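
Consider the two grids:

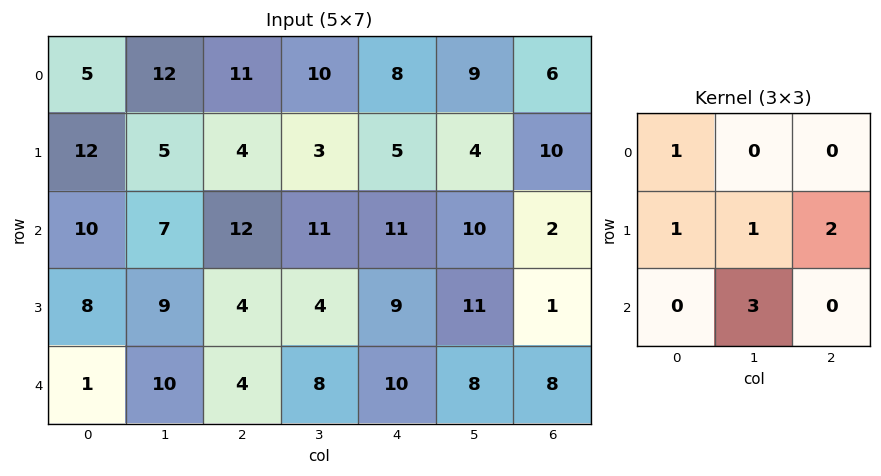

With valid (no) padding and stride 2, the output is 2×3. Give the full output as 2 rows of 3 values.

Output[0,0]: The receptive field on the input at this output position is [5 12 11 / 12 5 4 / 10 7 12]. Elementwise product with the kernel and sum: 5·1 + 12·1 + 5·1 + 4·2 + 7·3.

51 61 67
65 62 57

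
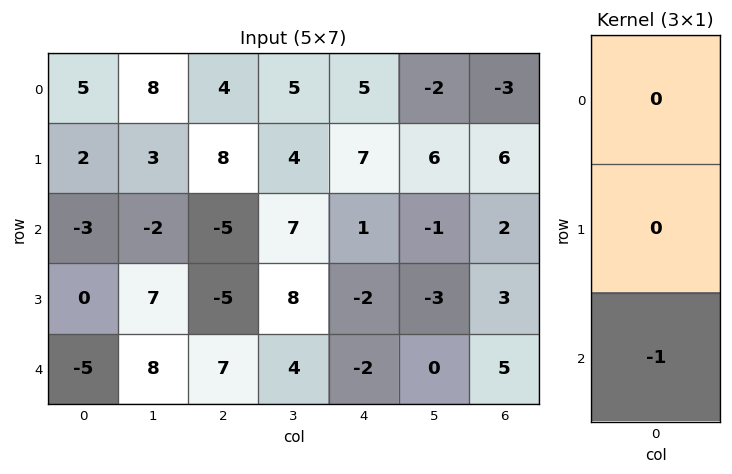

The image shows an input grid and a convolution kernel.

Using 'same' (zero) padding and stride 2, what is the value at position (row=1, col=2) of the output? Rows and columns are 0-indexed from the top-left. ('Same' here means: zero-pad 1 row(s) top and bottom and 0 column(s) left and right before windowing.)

2

The receptive field on the zero-padded input at this output position is [7 / 1 / -2]. Elementwise product with the kernel and sum: -2·-1.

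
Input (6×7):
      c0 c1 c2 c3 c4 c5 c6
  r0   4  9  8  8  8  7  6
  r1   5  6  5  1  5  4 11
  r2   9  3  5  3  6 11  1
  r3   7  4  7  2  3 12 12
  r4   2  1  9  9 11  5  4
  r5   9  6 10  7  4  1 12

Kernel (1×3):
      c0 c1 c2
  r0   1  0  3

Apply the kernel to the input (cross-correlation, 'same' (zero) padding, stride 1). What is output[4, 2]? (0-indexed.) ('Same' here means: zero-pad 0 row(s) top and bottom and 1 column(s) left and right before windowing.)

28

The receptive field on the zero-padded input at this output position is [1 9 9]. Elementwise product with the kernel and sum: 1·1 + 9·3.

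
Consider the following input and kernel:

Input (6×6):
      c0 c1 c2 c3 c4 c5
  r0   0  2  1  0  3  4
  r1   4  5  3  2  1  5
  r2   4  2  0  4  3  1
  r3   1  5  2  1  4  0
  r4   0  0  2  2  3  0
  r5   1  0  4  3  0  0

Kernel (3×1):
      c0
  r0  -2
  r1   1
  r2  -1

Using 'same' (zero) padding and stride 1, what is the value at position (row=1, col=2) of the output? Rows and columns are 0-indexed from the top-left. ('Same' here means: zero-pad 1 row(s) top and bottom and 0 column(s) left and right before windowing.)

1

The receptive field on the zero-padded input at this output position is [1 / 3 / 0]. Elementwise product with the kernel and sum: 1·-2 + 3·1 + 0·-1.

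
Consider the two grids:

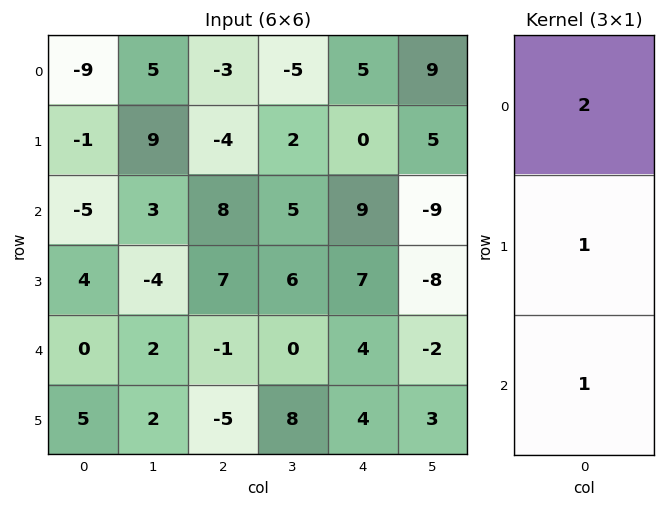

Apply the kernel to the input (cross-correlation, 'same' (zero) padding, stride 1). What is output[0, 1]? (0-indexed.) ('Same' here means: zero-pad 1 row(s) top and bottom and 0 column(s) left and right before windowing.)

The receptive field on the zero-padded input at this output position is [0 / 5 / 9]. Elementwise product with the kernel and sum: 0·2 + 5·1 + 9·1.

14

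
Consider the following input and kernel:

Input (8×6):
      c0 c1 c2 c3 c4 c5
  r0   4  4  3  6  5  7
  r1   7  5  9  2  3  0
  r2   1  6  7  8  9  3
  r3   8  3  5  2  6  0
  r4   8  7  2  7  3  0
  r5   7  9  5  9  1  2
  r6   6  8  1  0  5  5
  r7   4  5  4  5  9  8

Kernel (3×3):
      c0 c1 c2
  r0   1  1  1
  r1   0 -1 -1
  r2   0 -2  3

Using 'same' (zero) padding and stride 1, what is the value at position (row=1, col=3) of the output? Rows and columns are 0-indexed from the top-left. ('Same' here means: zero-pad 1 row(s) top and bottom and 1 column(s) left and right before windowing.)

The receptive field on the zero-padded input at this output position is [3 6 5 / 9 2 3 / 7 8 9]. Elementwise product with the kernel and sum: 3·1 + 6·1 + 5·1 + 2·-1 + 3·-1 + 8·-2 + 9·3.

20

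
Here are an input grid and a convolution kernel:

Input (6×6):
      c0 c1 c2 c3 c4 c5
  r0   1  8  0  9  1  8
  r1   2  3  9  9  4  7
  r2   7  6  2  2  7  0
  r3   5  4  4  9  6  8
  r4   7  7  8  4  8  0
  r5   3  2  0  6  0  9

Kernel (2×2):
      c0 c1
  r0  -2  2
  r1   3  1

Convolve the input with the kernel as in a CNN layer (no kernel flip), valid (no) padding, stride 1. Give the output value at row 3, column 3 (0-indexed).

14

The receptive field on the input at this output position is [9 6 / 4 8]. Elementwise product with the kernel and sum: 9·-2 + 6·2 + 4·3 + 8·1.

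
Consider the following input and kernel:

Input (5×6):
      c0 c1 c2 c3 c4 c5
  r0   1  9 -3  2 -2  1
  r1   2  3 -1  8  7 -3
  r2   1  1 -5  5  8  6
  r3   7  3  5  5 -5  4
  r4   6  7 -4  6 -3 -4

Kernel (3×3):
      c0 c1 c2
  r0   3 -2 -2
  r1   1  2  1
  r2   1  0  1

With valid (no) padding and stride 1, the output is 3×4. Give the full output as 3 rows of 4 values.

-6 44 16 38
12 -1 -20 52
31 34 -38 -12

Output[0,0]: The receptive field on the input at this output position is [1 9 -3 / 2 3 -1 / 1 1 -5]. Elementwise product with the kernel and sum: 1·3 + 9·-2 + -3·-2 + 2·1 + 3·2 + -1·1 + 1·1 + -5·1.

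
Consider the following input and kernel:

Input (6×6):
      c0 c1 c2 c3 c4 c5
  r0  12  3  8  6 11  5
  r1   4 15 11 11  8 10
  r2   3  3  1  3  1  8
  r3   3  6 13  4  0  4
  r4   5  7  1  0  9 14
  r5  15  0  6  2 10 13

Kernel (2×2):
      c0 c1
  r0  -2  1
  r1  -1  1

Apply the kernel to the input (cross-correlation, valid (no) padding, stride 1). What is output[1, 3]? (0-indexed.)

-16

The receptive field on the input at this output position is [11 8 / 3 1]. Elementwise product with the kernel and sum: 11·-2 + 8·1 + 3·-1 + 1·1.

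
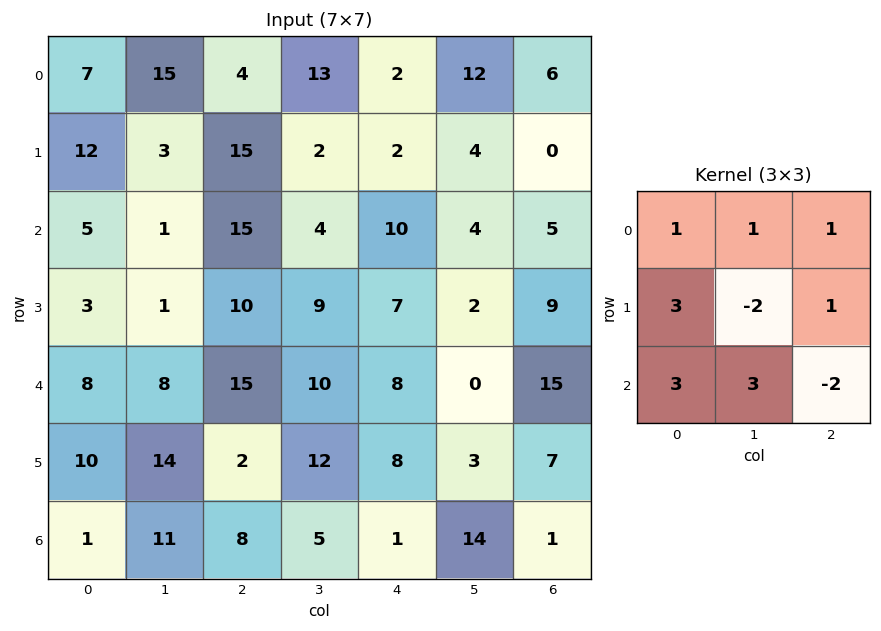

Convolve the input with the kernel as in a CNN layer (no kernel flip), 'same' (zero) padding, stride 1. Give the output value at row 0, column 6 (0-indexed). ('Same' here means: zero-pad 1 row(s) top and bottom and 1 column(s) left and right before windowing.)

36

The receptive field on the zero-padded input at this output position is [0 0 0 / 12 6 0 / 4 0 0]. Elementwise product with the kernel and sum: 0·1 + 0·1 + 0·1 + 12·3 + 6·-2 + 0·1 + 4·3 + 0·3 + 0·-2.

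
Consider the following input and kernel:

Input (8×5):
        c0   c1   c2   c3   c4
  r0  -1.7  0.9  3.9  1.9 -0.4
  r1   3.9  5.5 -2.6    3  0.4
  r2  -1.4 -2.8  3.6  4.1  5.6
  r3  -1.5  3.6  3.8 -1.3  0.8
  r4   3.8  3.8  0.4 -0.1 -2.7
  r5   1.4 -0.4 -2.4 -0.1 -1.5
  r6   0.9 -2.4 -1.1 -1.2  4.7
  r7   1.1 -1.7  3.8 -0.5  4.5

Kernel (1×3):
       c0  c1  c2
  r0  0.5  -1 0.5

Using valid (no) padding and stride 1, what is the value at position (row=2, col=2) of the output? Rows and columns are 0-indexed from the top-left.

0.5

The receptive field on the input at this output position is [3.6 4.1 5.6]. Elementwise product with the kernel and sum: 3.6·0.5 + 4.1·-1 + 5.6·0.5.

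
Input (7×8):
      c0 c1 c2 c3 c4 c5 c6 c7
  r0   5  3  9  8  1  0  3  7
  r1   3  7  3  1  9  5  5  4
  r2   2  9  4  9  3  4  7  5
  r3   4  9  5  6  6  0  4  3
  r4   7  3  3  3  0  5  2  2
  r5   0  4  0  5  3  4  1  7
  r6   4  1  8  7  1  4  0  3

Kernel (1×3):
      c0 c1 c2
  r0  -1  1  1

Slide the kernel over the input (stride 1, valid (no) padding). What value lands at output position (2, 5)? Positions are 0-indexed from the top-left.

The receptive field on the input at this output position is [4 7 5]. Elementwise product with the kernel and sum: 4·-1 + 7·1 + 5·1.

8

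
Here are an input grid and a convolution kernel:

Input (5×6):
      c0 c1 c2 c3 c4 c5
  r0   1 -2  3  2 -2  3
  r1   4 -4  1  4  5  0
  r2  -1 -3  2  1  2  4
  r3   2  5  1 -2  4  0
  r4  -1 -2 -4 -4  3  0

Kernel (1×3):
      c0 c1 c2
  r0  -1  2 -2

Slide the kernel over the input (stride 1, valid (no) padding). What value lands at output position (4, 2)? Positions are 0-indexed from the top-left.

The receptive field on the input at this output position is [-4 -4 3]. Elementwise product with the kernel and sum: -4·-1 + -4·2 + 3·-2.

-10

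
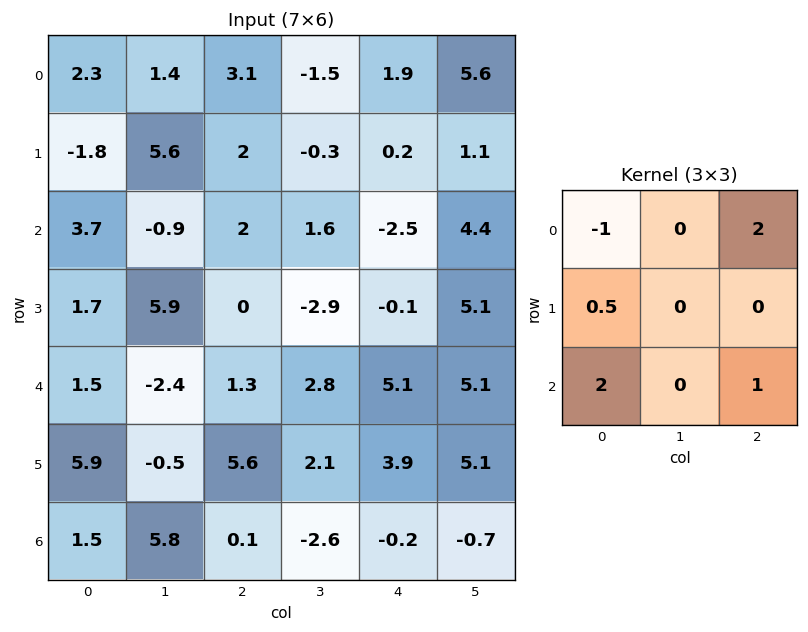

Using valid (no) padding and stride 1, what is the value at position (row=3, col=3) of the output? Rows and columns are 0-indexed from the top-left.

23.8

The receptive field on the input at this output position is [-2.9 -0.1 5.1 / 2.8 5.1 5.1 / 2.1 3.9 5.1]. Elementwise product with the kernel and sum: -2.9·-1 + 5.1·2 + 2.8·0.5 + 2.1·2 + 5.1·1.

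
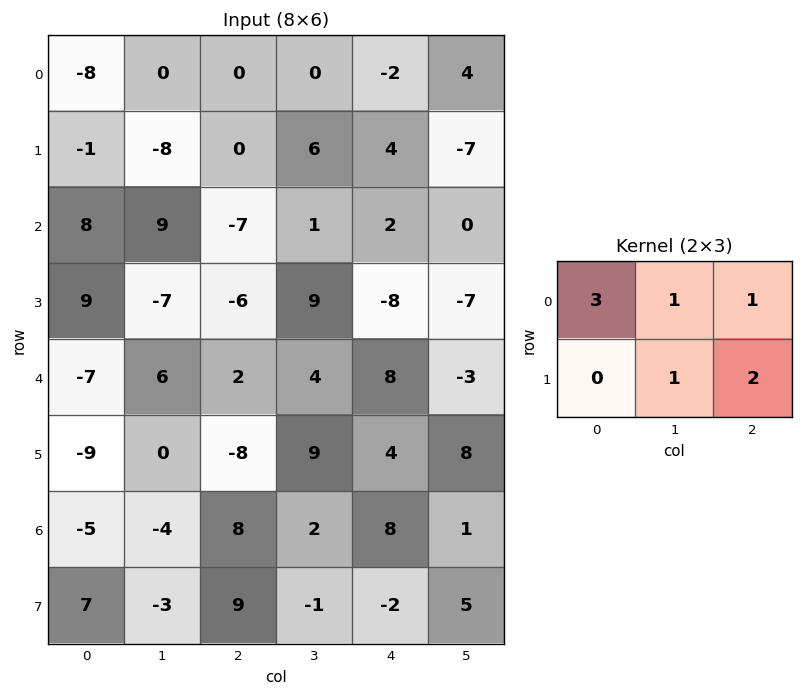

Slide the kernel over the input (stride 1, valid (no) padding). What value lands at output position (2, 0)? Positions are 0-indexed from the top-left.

The receptive field on the input at this output position is [8 9 -7 / 9 -7 -6]. Elementwise product with the kernel and sum: 8·3 + 9·1 + -7·1 + -7·1 + -6·2.

7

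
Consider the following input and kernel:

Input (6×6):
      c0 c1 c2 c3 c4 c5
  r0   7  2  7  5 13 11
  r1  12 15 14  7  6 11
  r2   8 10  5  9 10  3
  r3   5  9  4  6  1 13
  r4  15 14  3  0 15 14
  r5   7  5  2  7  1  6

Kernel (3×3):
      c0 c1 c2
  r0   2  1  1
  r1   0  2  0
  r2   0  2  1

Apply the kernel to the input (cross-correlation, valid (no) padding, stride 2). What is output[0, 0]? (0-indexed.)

78

The receptive field on the input at this output position is [7 2 7 / 12 15 14 / 8 10 5]. Elementwise product with the kernel and sum: 7·2 + 2·1 + 7·1 + 15·2 + 10·2 + 5·1.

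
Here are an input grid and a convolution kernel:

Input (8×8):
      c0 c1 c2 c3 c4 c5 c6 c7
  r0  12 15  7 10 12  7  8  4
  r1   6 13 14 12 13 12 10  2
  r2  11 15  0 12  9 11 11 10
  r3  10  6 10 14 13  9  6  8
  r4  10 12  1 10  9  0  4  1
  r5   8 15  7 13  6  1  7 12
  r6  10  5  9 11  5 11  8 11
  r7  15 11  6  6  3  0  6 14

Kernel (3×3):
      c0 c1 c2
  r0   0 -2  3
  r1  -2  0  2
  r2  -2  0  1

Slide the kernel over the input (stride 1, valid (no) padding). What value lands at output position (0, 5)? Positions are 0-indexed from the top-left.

-36

The receptive field on the input at this output position is [7 8 4 / 12 10 2 / 11 11 10]. Elementwise product with the kernel and sum: 8·-2 + 4·3 + 12·-2 + 2·2 + 11·-2 + 10·1.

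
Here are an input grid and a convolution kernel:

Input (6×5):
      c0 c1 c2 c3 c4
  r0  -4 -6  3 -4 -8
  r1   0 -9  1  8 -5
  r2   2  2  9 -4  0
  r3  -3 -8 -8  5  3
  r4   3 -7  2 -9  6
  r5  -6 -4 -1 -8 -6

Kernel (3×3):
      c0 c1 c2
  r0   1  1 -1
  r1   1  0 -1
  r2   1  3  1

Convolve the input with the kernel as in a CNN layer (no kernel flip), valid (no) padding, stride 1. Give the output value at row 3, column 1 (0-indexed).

The receptive field on the input at this output position is [-8 -8 5 / -7 2 -9 / -4 -1 -8]. Elementwise product with the kernel and sum: -8·1 + -8·1 + 5·-1 + -7·1 + -9·-1 + -4·1 + -1·3 + -8·1.

-34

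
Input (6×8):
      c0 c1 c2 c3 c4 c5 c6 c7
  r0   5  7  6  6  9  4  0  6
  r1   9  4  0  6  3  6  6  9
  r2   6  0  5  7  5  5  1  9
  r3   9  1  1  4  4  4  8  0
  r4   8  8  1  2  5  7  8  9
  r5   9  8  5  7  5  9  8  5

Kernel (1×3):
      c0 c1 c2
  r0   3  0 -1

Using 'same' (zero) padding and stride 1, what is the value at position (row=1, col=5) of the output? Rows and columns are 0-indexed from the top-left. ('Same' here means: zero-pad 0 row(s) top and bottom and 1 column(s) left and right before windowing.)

The receptive field on the zero-padded input at this output position is [3 6 6]. Elementwise product with the kernel and sum: 3·3 + 6·-1.

3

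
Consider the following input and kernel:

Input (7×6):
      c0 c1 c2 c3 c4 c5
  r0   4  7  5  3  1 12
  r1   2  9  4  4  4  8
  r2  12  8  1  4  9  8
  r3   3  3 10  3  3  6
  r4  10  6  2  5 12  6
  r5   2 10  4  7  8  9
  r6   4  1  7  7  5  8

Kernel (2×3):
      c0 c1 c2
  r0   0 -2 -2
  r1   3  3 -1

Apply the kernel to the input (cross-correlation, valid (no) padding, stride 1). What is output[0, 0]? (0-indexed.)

The receptive field on the input at this output position is [4 7 5 / 2 9 4]. Elementwise product with the kernel and sum: 7·-2 + 5·-2 + 2·3 + 9·3 + 4·-1.

5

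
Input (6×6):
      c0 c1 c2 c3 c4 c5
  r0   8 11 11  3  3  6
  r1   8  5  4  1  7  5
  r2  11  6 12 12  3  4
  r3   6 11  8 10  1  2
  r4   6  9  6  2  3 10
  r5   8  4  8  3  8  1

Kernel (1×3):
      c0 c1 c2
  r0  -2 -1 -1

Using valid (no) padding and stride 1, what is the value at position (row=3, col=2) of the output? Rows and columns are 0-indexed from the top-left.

The receptive field on the input at this output position is [8 10 1]. Elementwise product with the kernel and sum: 8·-2 + 10·-1 + 1·-1.

-27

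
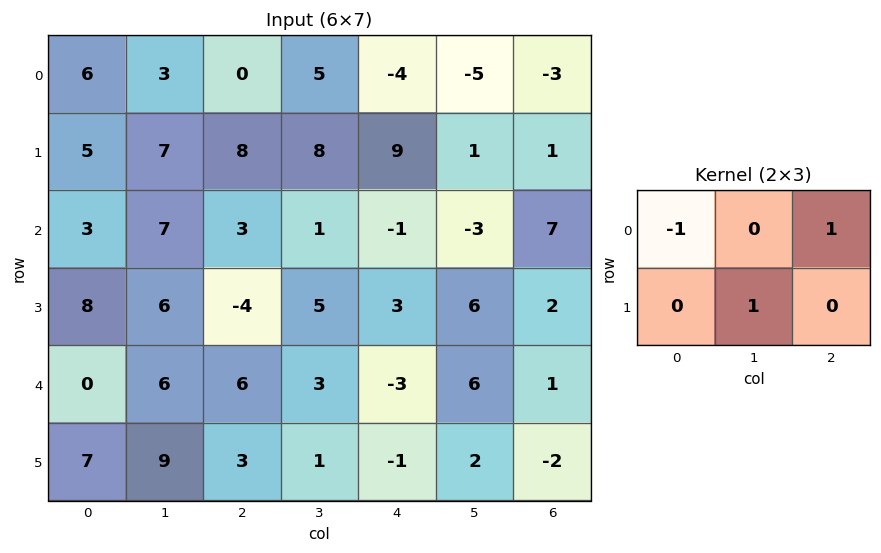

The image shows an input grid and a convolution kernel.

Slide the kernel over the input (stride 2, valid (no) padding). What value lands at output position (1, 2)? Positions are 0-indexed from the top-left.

14

The receptive field on the input at this output position is [-1 -3 7 / 3 6 2]. Elementwise product with the kernel and sum: -1·-1 + 7·1 + 6·1.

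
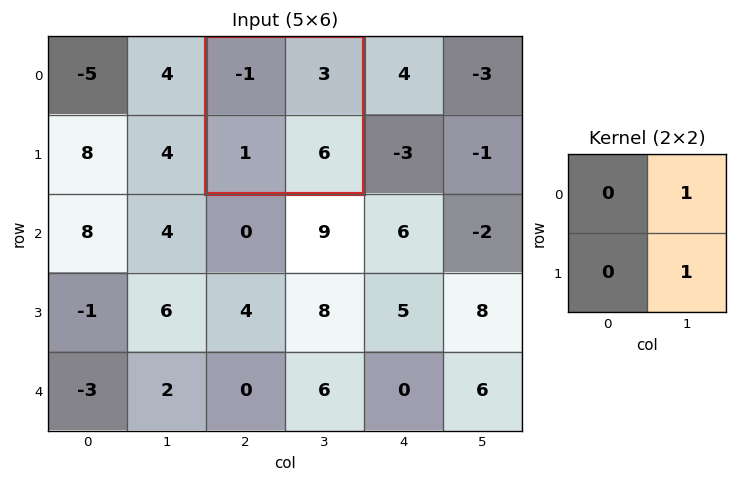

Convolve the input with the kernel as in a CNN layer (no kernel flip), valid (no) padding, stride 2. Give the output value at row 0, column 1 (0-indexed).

The receptive field on the input at this output position is [-1 3 / 1 6]. Elementwise product with the kernel and sum: 3·1 + 6·1.

9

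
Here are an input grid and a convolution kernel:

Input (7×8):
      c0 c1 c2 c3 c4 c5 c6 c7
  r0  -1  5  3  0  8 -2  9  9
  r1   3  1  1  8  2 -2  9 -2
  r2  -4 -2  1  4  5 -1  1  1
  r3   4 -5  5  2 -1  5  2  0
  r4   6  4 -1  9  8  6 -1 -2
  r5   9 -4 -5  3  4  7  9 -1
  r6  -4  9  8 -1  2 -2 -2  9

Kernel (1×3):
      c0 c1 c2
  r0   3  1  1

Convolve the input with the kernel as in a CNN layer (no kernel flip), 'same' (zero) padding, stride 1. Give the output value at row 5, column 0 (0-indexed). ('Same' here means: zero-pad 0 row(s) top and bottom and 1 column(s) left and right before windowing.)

The receptive field on the zero-padded input at this output position is [0 9 -4]. Elementwise product with the kernel and sum: 0·3 + 9·1 + -4·1.

5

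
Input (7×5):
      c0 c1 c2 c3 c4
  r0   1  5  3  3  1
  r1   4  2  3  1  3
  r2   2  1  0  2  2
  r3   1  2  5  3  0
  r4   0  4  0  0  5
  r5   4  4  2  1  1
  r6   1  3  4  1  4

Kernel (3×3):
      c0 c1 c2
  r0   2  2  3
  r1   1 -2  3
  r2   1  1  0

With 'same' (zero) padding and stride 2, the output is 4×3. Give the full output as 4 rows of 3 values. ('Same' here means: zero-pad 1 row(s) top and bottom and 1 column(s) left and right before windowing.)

17 13 5
14 27 9
24 33 -2
27 13 -3

Output[0,0]: The receptive field on the zero-padded input at this output position is [0 0 0 / 0 1 5 / 0 4 2]. Elementwise product with the kernel and sum: 0·2 + 0·2 + 0·3 + 0·1 + 1·-2 + 5·3 + 0·1 + 4·1.
Output[0,1]: The receptive field on the zero-padded input at this output position is [0 0 0 / 5 3 3 / 2 3 1]. Elementwise product with the kernel and sum: 0·2 + 0·2 + 0·3 + 5·1 + 3·-2 + 3·3 + 2·1 + 3·1.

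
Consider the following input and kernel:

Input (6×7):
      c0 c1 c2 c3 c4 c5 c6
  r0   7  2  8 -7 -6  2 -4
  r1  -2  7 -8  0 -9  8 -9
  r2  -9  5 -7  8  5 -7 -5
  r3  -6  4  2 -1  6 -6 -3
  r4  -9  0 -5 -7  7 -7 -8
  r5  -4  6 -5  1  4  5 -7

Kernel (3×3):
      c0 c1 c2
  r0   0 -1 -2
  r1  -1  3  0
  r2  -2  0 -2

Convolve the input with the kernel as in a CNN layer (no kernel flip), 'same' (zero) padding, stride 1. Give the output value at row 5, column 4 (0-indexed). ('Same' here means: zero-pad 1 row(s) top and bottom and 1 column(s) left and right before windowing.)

18

The receptive field on the zero-padded input at this output position is [-7 7 -7 / 1 4 5 / 0 0 0]. Elementwise product with the kernel and sum: 7·-1 + -7·-2 + 1·-1 + 4·3 + 0·-2 + 0·-2.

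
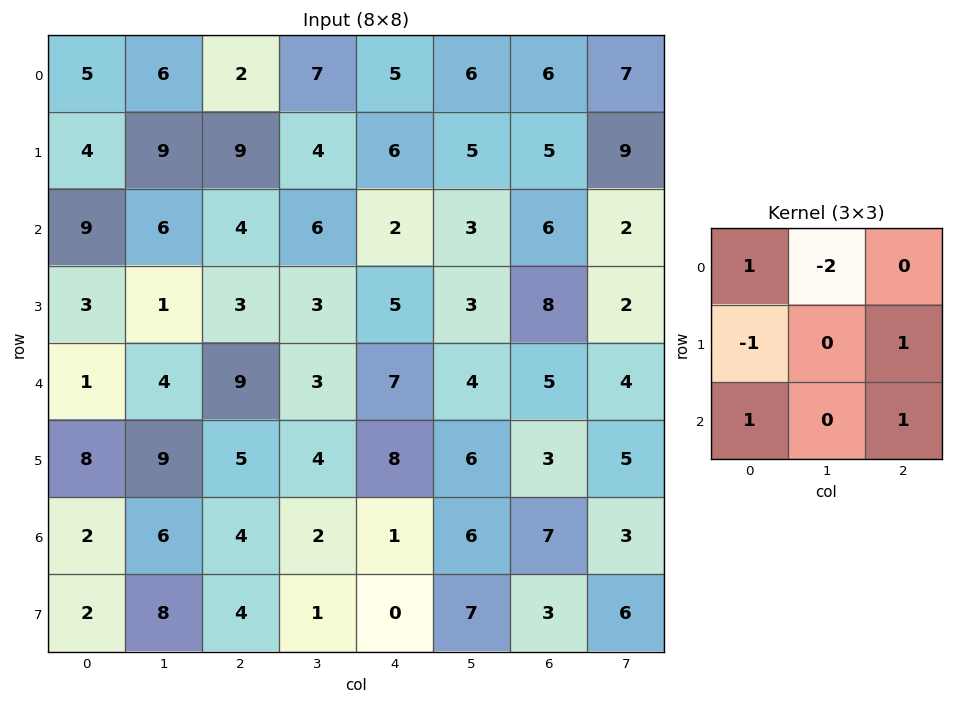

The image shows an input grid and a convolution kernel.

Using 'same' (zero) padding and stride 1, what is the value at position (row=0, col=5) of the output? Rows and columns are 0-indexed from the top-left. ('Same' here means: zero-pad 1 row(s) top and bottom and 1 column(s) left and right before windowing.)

12

The receptive field on the zero-padded input at this output position is [0 0 0 / 5 6 6 / 6 5 5]. Elementwise product with the kernel and sum: 0·1 + 0·-2 + 5·-1 + 6·1 + 6·1 + 5·1.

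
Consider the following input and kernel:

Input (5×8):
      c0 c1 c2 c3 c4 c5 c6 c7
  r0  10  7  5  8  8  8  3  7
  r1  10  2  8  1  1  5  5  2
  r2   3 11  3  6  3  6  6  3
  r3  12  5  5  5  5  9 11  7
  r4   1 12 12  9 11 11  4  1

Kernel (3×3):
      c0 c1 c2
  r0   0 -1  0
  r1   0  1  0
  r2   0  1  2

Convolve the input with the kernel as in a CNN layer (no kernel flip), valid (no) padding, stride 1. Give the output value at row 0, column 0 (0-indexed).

The receptive field on the input at this output position is [10 7 5 / 10 2 8 / 3 11 3]. Elementwise product with the kernel and sum: 7·-1 + 2·1 + 11·1 + 3·2.

12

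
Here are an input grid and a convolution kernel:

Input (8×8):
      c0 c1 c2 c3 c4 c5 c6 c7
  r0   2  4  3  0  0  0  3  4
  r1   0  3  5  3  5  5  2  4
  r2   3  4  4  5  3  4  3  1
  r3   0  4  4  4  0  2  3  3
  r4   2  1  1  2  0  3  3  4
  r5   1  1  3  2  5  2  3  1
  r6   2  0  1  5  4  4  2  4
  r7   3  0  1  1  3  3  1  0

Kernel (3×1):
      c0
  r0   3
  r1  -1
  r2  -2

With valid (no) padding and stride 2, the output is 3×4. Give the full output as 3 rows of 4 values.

0 -4 -11 1
5 6 9 0
1 -2 -13 2

Output[0,0]: The receptive field on the input at this output position is [2 / 0 / 3]. Elementwise product with the kernel and sum: 2·3 + 0·-1 + 3·-2.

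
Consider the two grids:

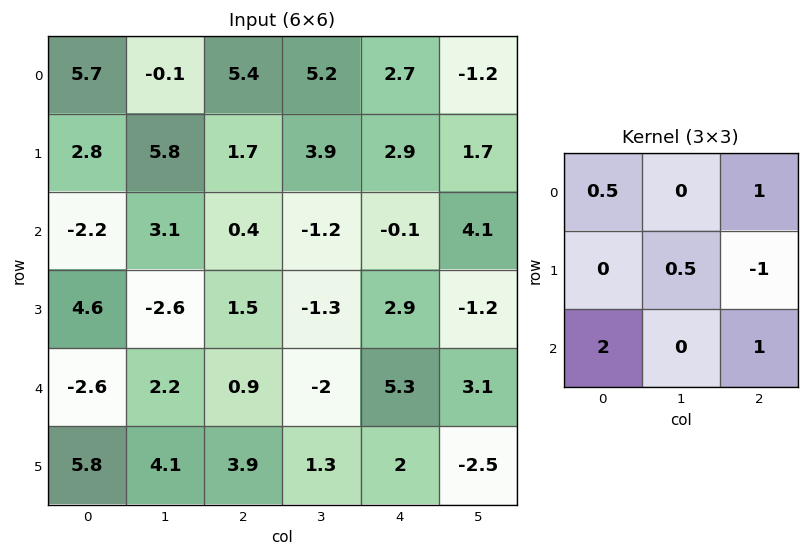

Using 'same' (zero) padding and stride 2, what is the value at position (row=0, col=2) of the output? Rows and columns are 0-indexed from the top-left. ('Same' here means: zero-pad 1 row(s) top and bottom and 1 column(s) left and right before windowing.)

The receptive field on the zero-padded input at this output position is [0 0 0 / 5.2 2.7 -1.2 / 3.9 2.9 1.7]. Elementwise product with the kernel and sum: 0·0.5 + 0·1 + 2.7·0.5 + -1.2·-1 + 3.9·2 + 1.7·1.

12.05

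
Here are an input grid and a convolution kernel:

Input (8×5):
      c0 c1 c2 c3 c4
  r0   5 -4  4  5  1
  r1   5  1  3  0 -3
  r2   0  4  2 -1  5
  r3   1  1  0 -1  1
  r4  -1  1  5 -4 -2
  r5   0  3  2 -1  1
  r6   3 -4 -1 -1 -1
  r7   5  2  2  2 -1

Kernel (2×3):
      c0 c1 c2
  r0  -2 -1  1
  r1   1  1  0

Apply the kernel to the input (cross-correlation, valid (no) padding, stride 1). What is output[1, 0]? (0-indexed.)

-4

The receptive field on the input at this output position is [5 1 3 / 0 4 2]. Elementwise product with the kernel and sum: 5·-2 + 1·-1 + 3·1 + 0·1 + 4·1.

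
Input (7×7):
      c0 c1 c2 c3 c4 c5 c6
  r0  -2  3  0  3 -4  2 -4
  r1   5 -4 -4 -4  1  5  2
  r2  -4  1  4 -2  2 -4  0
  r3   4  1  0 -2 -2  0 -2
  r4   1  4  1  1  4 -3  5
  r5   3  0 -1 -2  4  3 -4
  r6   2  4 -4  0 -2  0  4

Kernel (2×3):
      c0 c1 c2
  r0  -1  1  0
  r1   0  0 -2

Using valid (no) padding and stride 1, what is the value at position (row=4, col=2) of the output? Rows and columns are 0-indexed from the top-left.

The receptive field on the input at this output position is [1 1 4 / -1 -2 4]. Elementwise product with the kernel and sum: 1·-1 + 1·1 + 4·-2.

-8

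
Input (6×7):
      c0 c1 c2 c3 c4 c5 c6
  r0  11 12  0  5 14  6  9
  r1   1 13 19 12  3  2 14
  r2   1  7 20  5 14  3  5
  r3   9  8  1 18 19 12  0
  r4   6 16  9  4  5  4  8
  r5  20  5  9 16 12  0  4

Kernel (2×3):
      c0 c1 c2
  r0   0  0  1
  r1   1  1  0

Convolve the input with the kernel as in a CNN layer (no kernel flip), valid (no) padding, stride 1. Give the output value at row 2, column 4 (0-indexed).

The receptive field on the input at this output position is [14 3 5 / 19 12 0]. Elementwise product with the kernel and sum: 5·1 + 19·1 + 12·1.

36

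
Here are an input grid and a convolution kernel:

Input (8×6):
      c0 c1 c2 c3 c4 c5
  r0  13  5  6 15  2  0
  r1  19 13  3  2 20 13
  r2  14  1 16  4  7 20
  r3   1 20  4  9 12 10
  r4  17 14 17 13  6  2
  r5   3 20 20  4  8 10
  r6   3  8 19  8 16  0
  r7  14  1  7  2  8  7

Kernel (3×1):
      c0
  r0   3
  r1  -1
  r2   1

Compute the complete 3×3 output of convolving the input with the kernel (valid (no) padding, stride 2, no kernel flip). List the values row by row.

34 31 -7
58 61 15
51 50 26

Output[0,0]: The receptive field on the input at this output position is [13 / 19 / 14]. Elementwise product with the kernel and sum: 13·3 + 19·-1 + 14·1.
Output[0,1]: The receptive field on the input at this output position is [6 / 3 / 16]. Elementwise product with the kernel and sum: 6·3 + 3·-1 + 16·1.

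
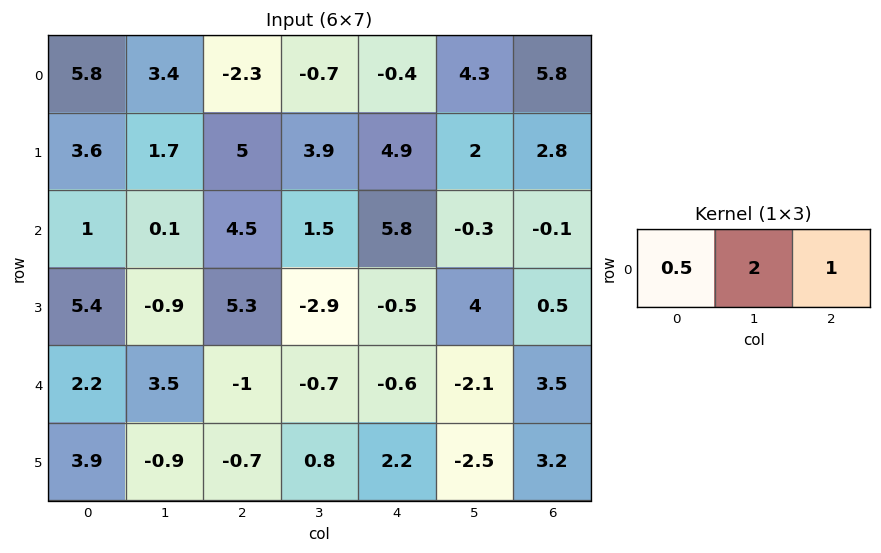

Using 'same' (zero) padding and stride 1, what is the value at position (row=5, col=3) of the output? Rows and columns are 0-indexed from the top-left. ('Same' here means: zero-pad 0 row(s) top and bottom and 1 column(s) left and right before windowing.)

The receptive field on the zero-padded input at this output position is [-0.7 0.8 2.2]. Elementwise product with the kernel and sum: -0.7·0.5 + 0.8·2 + 2.2·1.

3.45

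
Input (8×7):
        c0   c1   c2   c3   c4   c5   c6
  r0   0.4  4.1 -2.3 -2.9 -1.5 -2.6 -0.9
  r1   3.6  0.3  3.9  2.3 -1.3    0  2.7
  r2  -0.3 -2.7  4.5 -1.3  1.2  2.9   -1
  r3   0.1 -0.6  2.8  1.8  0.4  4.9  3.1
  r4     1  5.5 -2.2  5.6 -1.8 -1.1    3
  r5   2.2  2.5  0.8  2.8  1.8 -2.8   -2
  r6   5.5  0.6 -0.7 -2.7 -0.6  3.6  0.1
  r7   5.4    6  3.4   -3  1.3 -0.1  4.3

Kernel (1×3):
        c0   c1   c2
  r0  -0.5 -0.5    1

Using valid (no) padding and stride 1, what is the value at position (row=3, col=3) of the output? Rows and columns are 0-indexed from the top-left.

3.8

The receptive field on the input at this output position is [1.8 0.4 4.9]. Elementwise product with the kernel and sum: 1.8·-0.5 + 0.4·-0.5 + 4.9·1.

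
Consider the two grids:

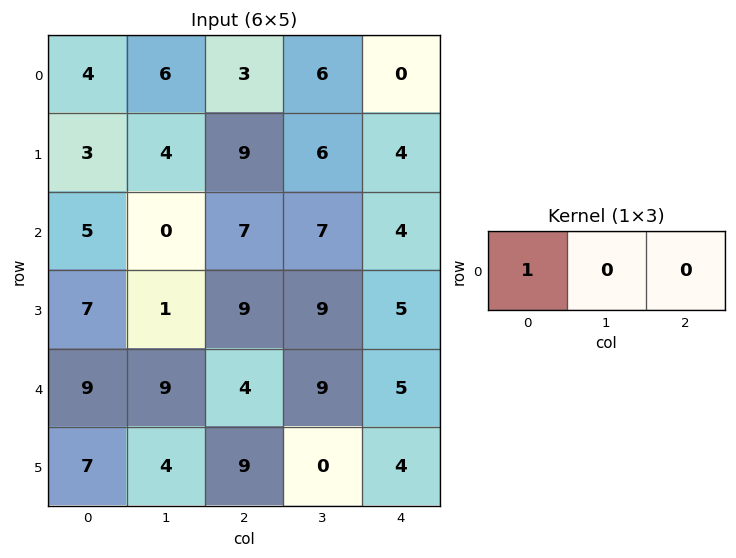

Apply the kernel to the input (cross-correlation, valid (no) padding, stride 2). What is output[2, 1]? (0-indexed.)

The receptive field on the input at this output position is [4 9 5]. Elementwise product with the kernel and sum: 4·1.

4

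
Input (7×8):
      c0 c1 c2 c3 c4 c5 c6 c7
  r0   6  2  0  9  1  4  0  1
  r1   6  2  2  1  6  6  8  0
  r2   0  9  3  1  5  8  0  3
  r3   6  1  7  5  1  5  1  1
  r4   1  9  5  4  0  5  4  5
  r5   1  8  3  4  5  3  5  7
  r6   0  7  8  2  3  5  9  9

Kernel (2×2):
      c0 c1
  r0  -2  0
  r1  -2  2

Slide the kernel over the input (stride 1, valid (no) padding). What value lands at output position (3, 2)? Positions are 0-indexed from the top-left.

-16

The receptive field on the input at this output position is [7 5 / 5 4]. Elementwise product with the kernel and sum: 7·-2 + 5·-2 + 4·2.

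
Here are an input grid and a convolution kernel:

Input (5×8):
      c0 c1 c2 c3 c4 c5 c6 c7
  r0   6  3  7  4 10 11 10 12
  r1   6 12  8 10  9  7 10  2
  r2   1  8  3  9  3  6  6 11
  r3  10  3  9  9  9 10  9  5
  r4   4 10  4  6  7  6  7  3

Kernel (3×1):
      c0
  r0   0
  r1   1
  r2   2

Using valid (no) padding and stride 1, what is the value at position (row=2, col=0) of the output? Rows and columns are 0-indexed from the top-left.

The receptive field on the input at this output position is [1 / 10 / 4]. Elementwise product with the kernel and sum: 10·1 + 4·2.

18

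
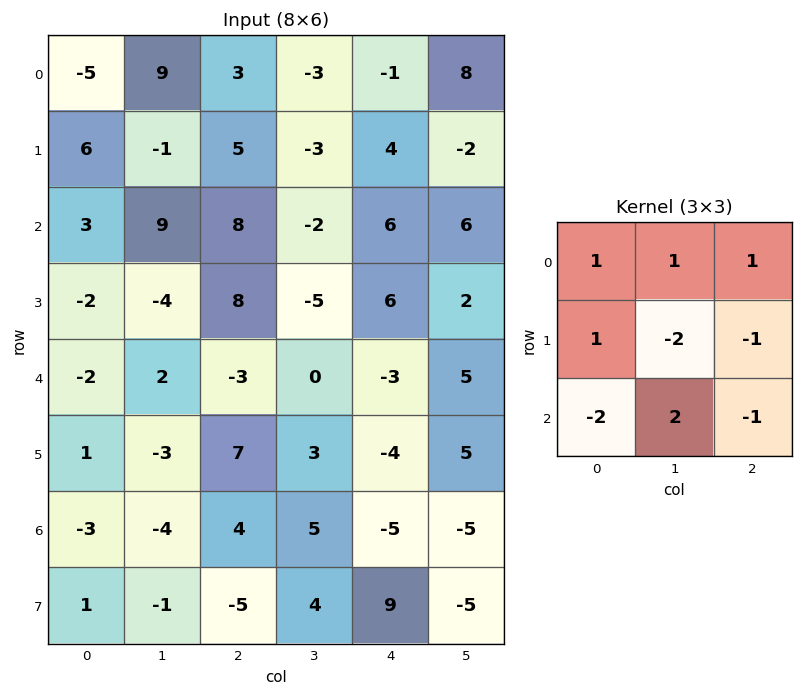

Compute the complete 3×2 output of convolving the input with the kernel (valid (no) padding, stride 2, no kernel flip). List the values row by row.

14 -20
29 33
-9 6

Output[0,0]: The receptive field on the input at this output position is [-5 9 3 / 6 -1 5 / 3 9 8]. Elementwise product with the kernel and sum: -5·1 + 9·1 + 3·1 + 6·1 + -1·-2 + 5·-1 + 3·-2 + 9·2 + 8·-1.
Output[0,1]: The receptive field on the input at this output position is [3 -3 -1 / 5 -3 4 / 8 -2 6]. Elementwise product with the kernel and sum: 3·1 + -3·1 + -1·1 + 5·1 + -3·-2 + 4·-1 + 8·-2 + -2·2 + 6·-1.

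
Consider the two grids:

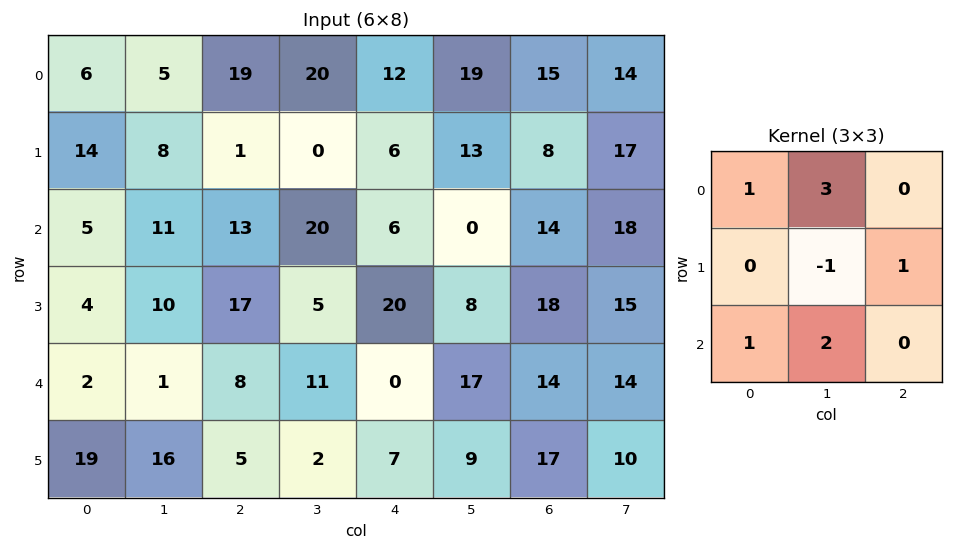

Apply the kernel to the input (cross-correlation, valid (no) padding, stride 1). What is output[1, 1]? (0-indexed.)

62

The receptive field on the input at this output position is [8 1 0 / 11 13 20 / 10 17 5]. Elementwise product with the kernel and sum: 8·1 + 1·3 + 13·-1 + 20·1 + 10·1 + 17·2.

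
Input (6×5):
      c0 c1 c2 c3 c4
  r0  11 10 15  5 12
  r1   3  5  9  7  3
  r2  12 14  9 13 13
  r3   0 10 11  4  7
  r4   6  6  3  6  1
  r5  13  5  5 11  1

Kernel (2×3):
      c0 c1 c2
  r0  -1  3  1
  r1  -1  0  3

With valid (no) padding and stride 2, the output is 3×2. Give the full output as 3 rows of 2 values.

58 12
72 53
17 14

Output[0,0]: The receptive field on the input at this output position is [11 10 15 / 3 5 9]. Elementwise product with the kernel and sum: 11·-1 + 10·3 + 15·1 + 3·-1 + 9·3.
Output[0,1]: The receptive field on the input at this output position is [15 5 12 / 9 7 3]. Elementwise product with the kernel and sum: 15·-1 + 5·3 + 12·1 + 9·-1 + 3·3.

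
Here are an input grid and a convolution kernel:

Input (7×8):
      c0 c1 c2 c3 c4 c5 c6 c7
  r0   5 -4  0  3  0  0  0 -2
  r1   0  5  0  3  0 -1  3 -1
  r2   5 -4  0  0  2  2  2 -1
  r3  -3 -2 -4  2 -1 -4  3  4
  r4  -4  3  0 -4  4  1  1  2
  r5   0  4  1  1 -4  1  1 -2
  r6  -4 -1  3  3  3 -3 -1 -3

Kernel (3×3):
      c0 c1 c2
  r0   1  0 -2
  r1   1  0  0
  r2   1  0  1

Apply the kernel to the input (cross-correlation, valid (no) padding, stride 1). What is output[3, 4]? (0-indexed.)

-6

The receptive field on the input at this output position is [-1 -4 3 / 4 1 1 / -4 1 1]. Elementwise product with the kernel and sum: -1·1 + 3·-2 + 4·1 + -4·1 + 1·1.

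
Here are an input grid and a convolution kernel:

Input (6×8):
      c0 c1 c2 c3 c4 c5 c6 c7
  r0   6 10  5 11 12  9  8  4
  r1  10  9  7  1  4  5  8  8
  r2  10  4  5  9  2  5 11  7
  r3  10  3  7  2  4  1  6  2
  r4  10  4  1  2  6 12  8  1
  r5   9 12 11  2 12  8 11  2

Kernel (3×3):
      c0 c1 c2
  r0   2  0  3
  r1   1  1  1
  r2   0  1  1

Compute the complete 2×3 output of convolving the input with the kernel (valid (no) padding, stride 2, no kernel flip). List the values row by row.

62 69 81
60 37 68

Output[0,0]: The receptive field on the input at this output position is [6 10 5 / 10 9 7 / 10 4 5]. Elementwise product with the kernel and sum: 6·2 + 5·3 + 10·1 + 9·1 + 7·1 + 4·1 + 5·1.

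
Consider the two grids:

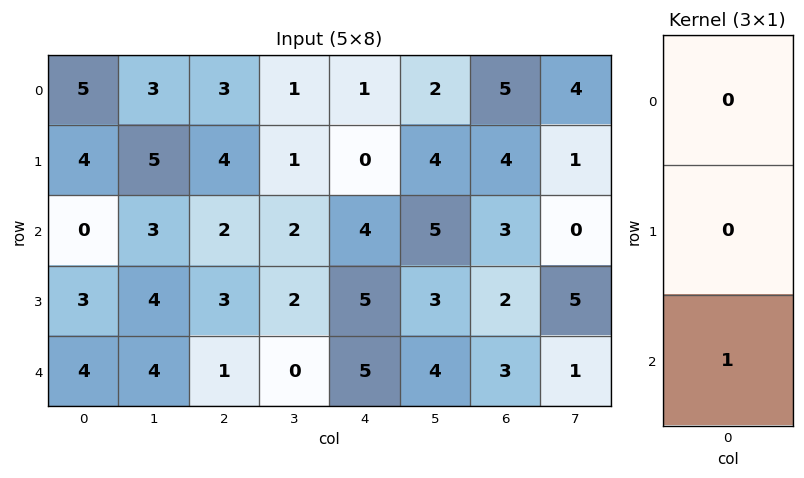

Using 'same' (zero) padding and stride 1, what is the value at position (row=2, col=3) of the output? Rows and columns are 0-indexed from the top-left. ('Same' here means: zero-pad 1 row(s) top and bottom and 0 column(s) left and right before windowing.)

2

The receptive field on the zero-padded input at this output position is [1 / 2 / 2]. Elementwise product with the kernel and sum: 2·1.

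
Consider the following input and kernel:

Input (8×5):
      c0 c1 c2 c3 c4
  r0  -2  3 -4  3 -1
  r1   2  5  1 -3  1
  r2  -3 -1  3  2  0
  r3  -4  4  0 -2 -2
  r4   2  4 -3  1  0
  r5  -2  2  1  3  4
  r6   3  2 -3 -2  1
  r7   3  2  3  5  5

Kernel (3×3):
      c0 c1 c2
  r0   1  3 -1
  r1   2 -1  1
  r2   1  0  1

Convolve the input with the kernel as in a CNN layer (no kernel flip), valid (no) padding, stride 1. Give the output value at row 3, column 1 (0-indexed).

The receptive field on the input at this output position is [4 0 -2 / 4 -3 1 / 2 1 3]. Elementwise product with the kernel and sum: 4·1 + 0·3 + -2·-1 + 4·2 + -3·-1 + 1·1 + 2·1 + 3·1.

23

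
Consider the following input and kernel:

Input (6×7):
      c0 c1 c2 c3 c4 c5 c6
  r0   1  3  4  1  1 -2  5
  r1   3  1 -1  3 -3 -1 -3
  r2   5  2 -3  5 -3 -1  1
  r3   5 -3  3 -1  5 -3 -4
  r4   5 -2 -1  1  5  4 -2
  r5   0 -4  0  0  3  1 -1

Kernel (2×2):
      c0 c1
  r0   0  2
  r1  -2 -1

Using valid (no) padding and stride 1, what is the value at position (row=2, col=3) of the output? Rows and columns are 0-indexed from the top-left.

The receptive field on the input at this output position is [5 -3 / -1 5]. Elementwise product with the kernel and sum: -3·2 + -1·-2 + 5·-1.

-9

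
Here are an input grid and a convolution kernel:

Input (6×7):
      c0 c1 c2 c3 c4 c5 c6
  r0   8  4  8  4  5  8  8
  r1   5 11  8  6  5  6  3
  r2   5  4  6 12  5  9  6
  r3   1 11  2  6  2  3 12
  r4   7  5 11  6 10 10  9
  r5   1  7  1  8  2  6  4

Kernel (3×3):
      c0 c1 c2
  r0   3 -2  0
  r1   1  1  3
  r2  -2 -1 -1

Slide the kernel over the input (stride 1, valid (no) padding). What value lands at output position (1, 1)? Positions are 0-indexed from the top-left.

The receptive field on the input at this output position is [11 8 6 / 4 6 12 / 11 2 6]. Elementwise product with the kernel and sum: 11·3 + 8·-2 + 4·1 + 6·1 + 12·3 + 11·-2 + 2·-1 + 6·-1.

33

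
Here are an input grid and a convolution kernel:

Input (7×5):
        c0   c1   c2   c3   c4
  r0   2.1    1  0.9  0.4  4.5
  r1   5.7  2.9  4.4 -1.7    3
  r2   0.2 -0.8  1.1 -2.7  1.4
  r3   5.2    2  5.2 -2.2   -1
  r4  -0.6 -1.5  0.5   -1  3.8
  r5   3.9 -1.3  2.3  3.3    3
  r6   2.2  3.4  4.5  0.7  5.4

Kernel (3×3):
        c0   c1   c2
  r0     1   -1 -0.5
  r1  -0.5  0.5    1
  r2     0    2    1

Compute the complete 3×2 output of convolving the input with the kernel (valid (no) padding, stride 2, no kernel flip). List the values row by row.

Output[0,0]: The receptive field on the input at this output position is [2.1 1 0.9 / 5.7 2.9 4.4 / 0.2 -0.8 1.1]. Elementwise product with the kernel and sum: 2.1·1 + 1·-1 + 0.9·-0.5 + 5.7·-0.5 + 2.9·0.5 + 4.4·1 + -0.8·2 + 1.1·1.
Output[0,1]: The receptive field on the input at this output position is [0.9 0.4 4.5 / 4.4 -1.7 3 / 1.1 -2.7 1.4]. Elementwise product with the kernel and sum: 0.9·1 + 0.4·-1 + 4.5·-0.5 + 4.4·-0.5 + -1.7·0.5 + 3·1 + -2.7·2 + 1.4·1.

3.15 -5.8
1.55 0.2
11.65 9.9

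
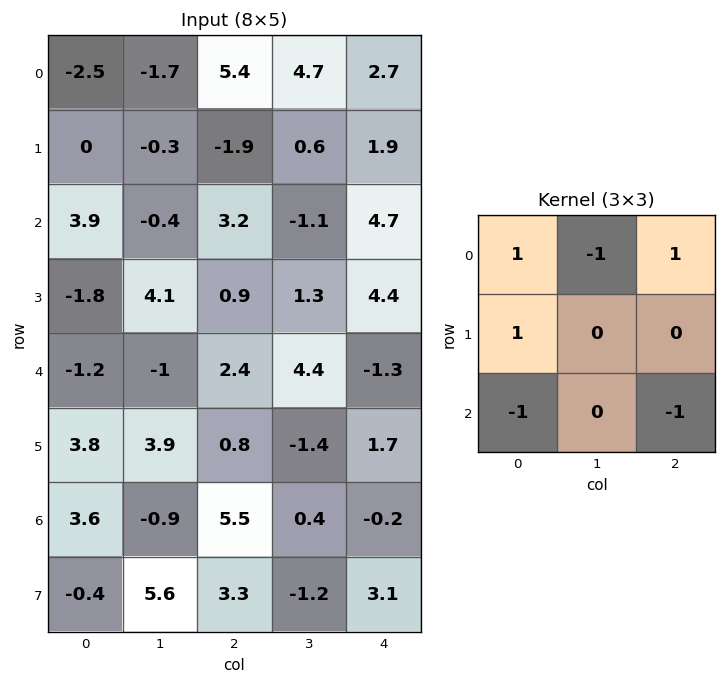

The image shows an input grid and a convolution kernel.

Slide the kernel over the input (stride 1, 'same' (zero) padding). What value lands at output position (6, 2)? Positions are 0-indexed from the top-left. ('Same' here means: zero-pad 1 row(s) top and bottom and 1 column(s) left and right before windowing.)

The receptive field on the zero-padded input at this output position is [3.9 0.8 -1.4 / -0.9 5.5 0.4 / 5.6 3.3 -1.2]. Elementwise product with the kernel and sum: 3.9·1 + 0.8·-1 + -1.4·1 + -0.9·1 + 5.6·-1 + -1.2·-1.

-3.6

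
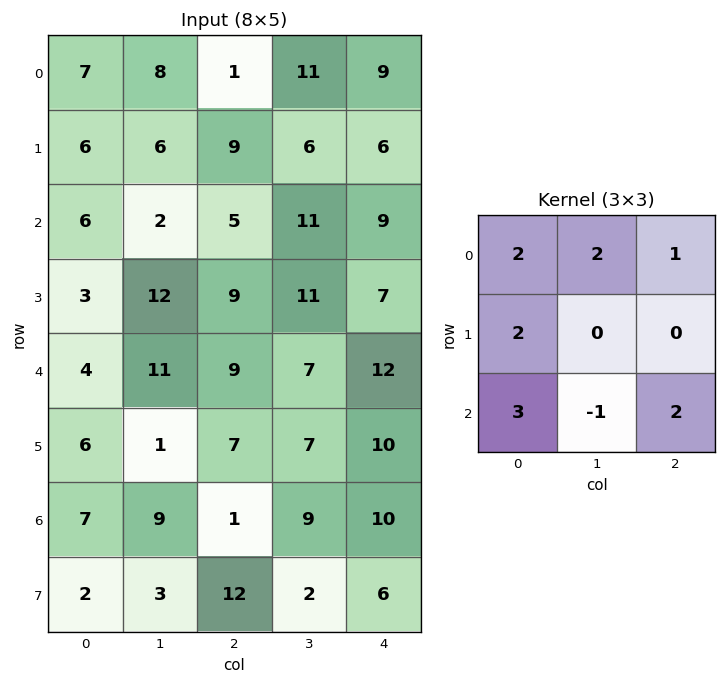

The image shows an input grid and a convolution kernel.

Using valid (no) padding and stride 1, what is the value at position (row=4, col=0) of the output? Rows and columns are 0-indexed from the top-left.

The receptive field on the input at this output position is [4 11 9 / 6 1 7 / 7 9 1]. Elementwise product with the kernel and sum: 4·2 + 11·2 + 9·1 + 6·2 + 7·3 + 9·-1 + 1·2.

65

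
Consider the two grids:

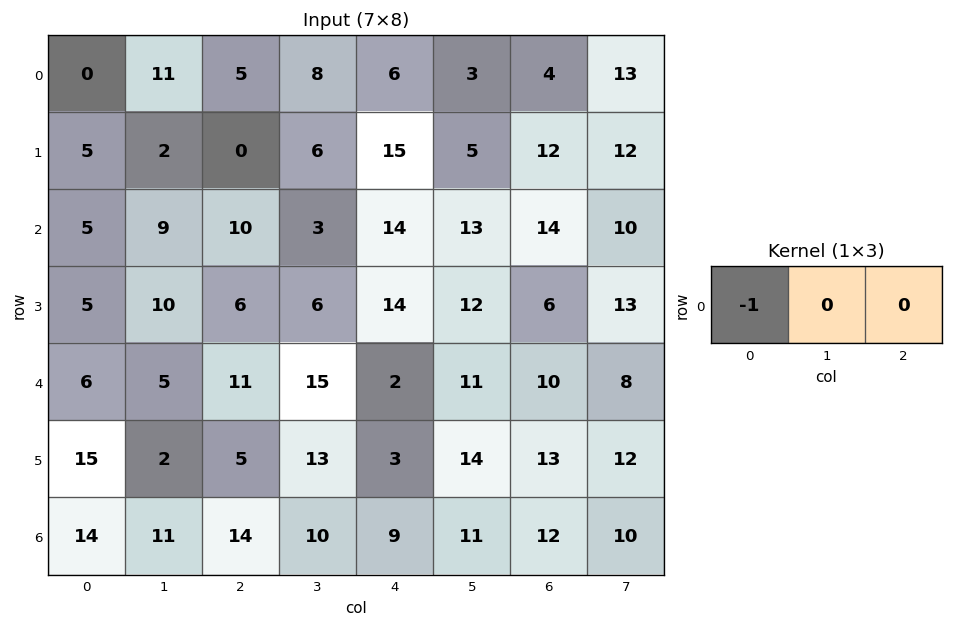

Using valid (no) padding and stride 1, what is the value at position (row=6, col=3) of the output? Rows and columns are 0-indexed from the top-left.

-10

The receptive field on the input at this output position is [10 9 11]. Elementwise product with the kernel and sum: 10·-1.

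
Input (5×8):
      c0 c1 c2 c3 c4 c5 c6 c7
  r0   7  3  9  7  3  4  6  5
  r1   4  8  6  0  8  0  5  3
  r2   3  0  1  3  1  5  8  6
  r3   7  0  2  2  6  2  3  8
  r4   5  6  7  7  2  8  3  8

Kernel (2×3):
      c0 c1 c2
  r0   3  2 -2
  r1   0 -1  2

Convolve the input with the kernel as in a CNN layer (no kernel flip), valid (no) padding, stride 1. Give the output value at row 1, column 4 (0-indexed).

The receptive field on the input at this output position is [8 0 5 / 1 5 8]. Elementwise product with the kernel and sum: 8·3 + 0·2 + 5·-2 + 5·-1 + 8·2.

25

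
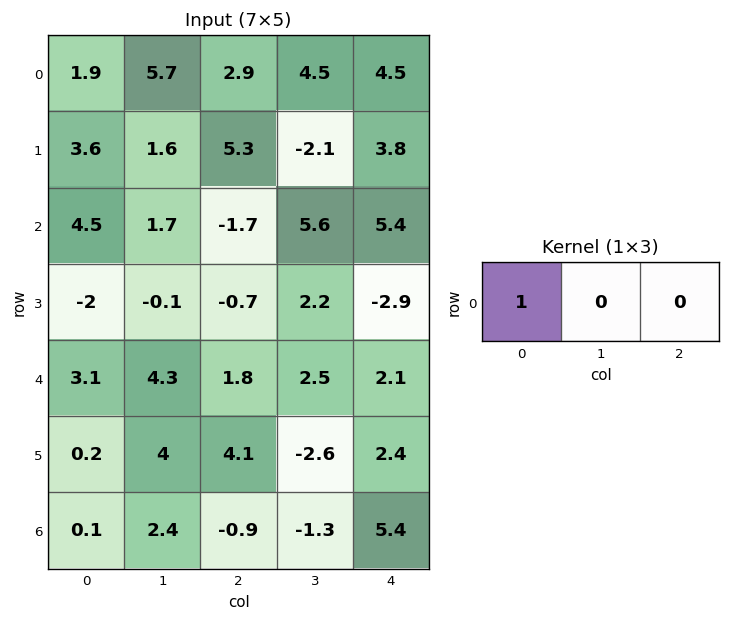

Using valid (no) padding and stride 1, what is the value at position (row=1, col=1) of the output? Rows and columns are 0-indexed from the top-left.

The receptive field on the input at this output position is [1.6 5.3 -2.1]. Elementwise product with the kernel and sum: 1.6·1.

1.6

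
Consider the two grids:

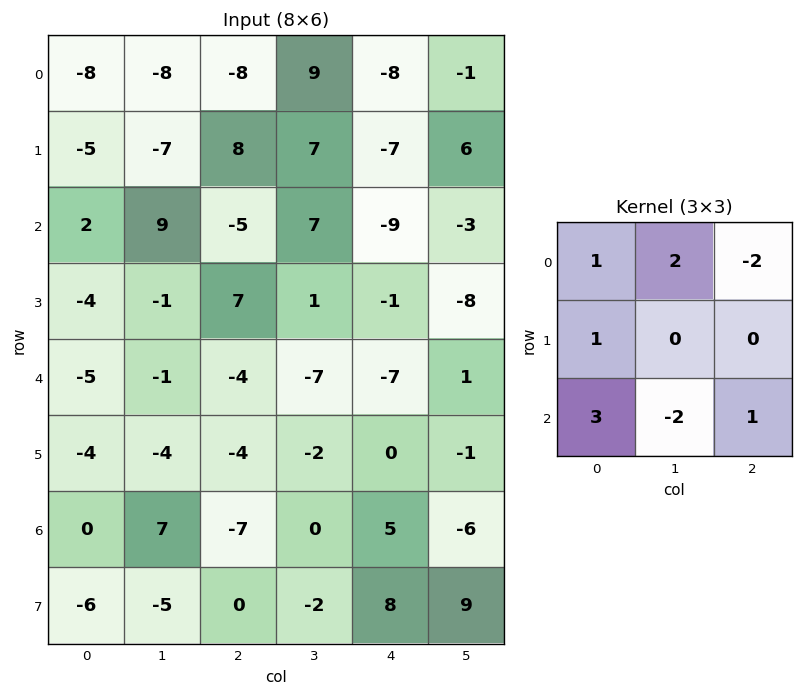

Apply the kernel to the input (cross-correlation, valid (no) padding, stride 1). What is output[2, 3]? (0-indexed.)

-10

The receptive field on the input at this output position is [7 -9 -3 / 1 -1 -8 / -7 -7 1]. Elementwise product with the kernel and sum: 7·1 + -9·2 + -3·-2 + 1·1 + -7·3 + -7·-2 + 1·1.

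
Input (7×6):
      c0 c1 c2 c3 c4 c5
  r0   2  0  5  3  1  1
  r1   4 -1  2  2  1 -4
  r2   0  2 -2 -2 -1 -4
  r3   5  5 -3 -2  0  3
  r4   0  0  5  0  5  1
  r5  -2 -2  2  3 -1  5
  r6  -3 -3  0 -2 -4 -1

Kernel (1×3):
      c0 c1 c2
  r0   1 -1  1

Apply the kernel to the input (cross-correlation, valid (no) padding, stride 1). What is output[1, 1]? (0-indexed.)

The receptive field on the input at this output position is [-1 2 2]. Elementwise product with the kernel and sum: -1·1 + 2·-1 + 2·1.

-1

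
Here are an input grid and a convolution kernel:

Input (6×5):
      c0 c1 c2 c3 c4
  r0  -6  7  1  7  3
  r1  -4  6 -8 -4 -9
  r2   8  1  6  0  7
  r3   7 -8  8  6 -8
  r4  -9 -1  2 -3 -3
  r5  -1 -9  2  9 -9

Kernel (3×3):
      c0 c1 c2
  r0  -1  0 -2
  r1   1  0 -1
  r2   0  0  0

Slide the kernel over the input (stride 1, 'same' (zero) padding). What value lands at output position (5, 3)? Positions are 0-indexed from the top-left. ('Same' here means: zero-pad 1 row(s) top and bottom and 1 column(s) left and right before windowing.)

15

The receptive field on the zero-padded input at this output position is [2 -3 -3 / 2 9 -9 / 0 0 0]. Elementwise product with the kernel and sum: 2·-1 + -3·-2 + 2·1 + -9·-1.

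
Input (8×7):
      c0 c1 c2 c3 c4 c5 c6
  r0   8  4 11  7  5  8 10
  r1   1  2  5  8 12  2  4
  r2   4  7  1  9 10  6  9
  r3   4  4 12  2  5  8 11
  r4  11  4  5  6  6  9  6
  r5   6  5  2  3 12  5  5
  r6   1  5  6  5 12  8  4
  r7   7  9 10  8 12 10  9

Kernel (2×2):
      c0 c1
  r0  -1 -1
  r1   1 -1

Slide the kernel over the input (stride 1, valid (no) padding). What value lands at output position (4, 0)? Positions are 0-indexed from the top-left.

-14

The receptive field on the input at this output position is [11 4 / 6 5]. Elementwise product with the kernel and sum: 11·-1 + 4·-1 + 6·1 + 5·-1.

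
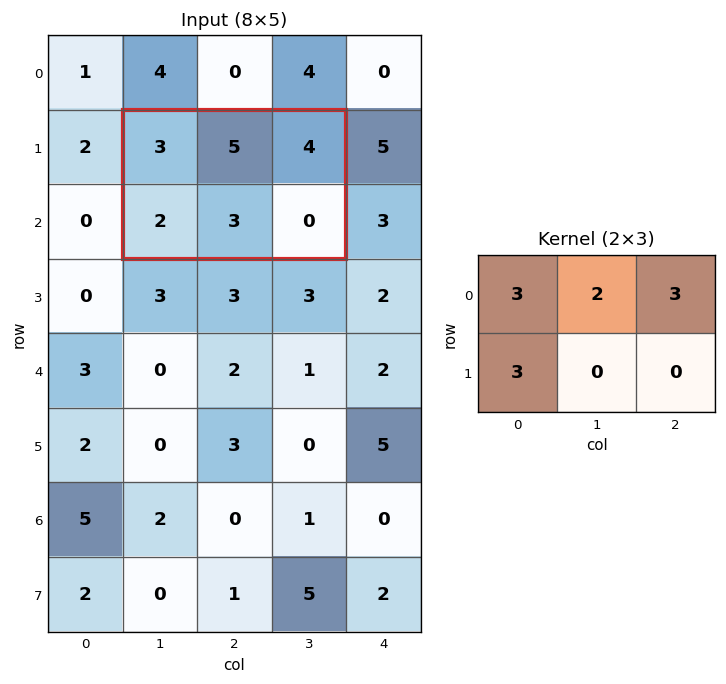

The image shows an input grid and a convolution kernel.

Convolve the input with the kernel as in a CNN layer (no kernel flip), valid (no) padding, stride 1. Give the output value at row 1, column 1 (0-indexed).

37

The receptive field on the input at this output position is [3 5 4 / 2 3 0]. Elementwise product with the kernel and sum: 3·3 + 5·2 + 4·3 + 2·3.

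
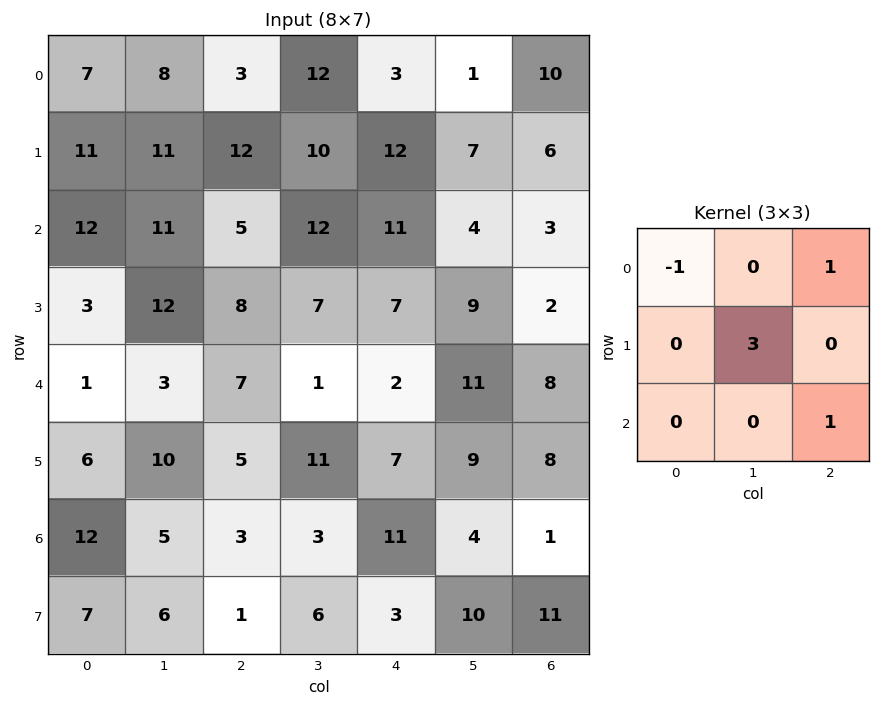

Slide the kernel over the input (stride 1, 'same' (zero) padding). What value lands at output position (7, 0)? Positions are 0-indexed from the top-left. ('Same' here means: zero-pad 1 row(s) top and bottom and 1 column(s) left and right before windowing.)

The receptive field on the zero-padded input at this output position is [0 12 5 / 0 7 6 / 0 0 0]. Elementwise product with the kernel and sum: 0·-1 + 5·1 + 7·3 + 0·1.

26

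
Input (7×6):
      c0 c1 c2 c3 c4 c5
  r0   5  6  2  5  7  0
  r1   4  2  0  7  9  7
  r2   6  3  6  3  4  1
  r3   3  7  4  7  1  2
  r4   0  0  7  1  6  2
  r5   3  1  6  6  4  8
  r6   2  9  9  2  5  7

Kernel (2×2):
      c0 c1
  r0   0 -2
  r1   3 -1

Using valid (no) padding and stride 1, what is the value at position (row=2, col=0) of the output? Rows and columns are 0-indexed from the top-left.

-4

The receptive field on the input at this output position is [6 3 / 3 7]. Elementwise product with the kernel and sum: 3·-2 + 3·3 + 7·-1.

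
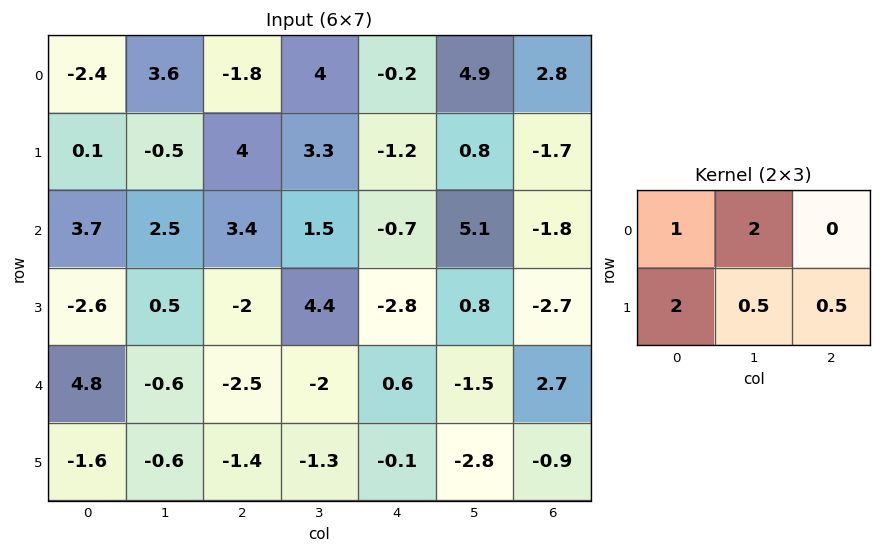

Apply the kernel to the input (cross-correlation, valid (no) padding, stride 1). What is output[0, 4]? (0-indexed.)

6.75

The receptive field on the input at this output position is [-0.2 4.9 2.8 / -1.2 0.8 -1.7]. Elementwise product with the kernel and sum: -0.2·1 + 4.9·2 + -1.2·2 + 0.8·0.5 + -1.7·0.5.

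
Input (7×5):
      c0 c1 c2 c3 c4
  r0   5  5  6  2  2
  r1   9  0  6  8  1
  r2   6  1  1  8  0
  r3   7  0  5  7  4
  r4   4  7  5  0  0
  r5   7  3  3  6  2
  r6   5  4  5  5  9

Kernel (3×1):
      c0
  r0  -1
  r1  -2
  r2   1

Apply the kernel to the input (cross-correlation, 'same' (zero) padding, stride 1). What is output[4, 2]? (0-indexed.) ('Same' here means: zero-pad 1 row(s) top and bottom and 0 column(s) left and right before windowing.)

The receptive field on the zero-padded input at this output position is [5 / 5 / 3]. Elementwise product with the kernel and sum: 5·-1 + 5·-2 + 3·1.

-12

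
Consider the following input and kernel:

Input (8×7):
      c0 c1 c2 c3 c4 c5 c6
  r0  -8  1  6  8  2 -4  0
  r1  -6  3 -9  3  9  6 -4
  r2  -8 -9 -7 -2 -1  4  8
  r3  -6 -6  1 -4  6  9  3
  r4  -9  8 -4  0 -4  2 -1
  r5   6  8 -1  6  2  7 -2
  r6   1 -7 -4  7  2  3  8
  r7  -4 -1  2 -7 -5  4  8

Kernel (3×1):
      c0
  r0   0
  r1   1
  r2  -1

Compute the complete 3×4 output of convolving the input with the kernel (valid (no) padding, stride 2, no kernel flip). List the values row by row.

Output[0,0]: The receptive field on the input at this output position is [-8 / -6 / -8]. Elementwise product with the kernel and sum: -6·1 + -8·-1.
Output[0,1]: The receptive field on the input at this output position is [6 / -9 / -7]. Elementwise product with the kernel and sum: -9·1 + -7·-1.

2 -2 10 -12
3 5 10 4
5 3 0 -10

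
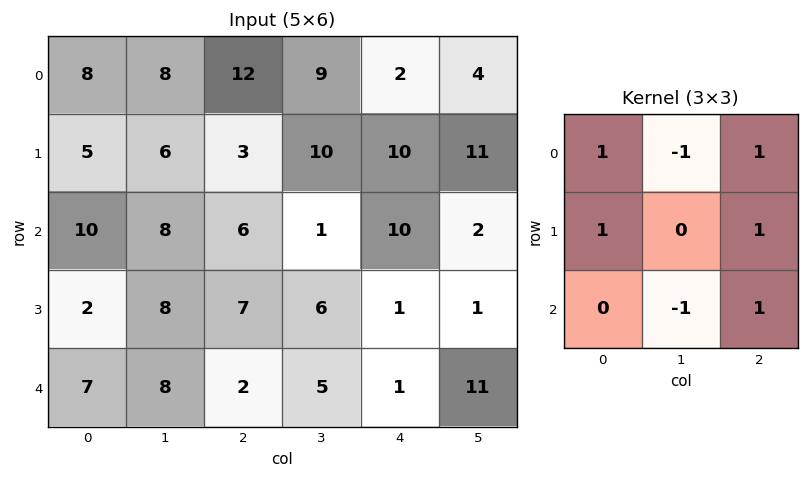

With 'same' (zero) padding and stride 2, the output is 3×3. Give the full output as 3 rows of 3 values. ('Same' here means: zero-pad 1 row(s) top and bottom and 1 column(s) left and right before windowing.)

Output[0,0]: The receptive field on the zero-padded input at this output position is [0 0 0 / 0 8 8 / 0 5 6]. Elementwise product with the kernel and sum: 0·1 + 0·-1 + 0·1 + 0·1 + 8·1 + 5·-1 + 6·1.
Output[0,1]: The receptive field on the zero-padded input at this output position is [0 0 0 / 8 12 9 / 6 3 10]. Elementwise product with the kernel and sum: 0·1 + 0·-1 + 0·1 + 8·1 + 9·1 + 3·-1 + 10·1.

9 24 14
15 21 14
14 20 22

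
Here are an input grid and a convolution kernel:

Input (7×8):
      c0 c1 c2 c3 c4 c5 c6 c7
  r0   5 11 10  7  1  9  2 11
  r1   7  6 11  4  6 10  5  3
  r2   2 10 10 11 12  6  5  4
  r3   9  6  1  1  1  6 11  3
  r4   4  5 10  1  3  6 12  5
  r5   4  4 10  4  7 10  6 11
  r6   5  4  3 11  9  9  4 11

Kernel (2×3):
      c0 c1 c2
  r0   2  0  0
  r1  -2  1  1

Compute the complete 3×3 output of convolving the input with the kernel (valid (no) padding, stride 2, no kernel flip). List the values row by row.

Output[0,0]: The receptive field on the input at this output position is [5 11 10 / 7 6 11]. Elementwise product with the kernel and sum: 5·2 + 7·-2 + 6·1 + 11·1.

13 8 5
-7 20 39
14 11 8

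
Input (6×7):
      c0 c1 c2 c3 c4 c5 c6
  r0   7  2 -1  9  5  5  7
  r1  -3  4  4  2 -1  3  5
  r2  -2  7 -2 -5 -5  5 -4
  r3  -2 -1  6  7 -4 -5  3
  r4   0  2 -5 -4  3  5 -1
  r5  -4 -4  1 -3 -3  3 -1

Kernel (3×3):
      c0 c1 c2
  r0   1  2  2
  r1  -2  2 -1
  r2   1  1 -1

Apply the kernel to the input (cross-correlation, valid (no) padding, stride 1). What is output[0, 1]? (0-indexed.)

The receptive field on the input at this output position is [2 -1 9 / 4 4 2 / 7 -2 -5]. Elementwise product with the kernel and sum: 2·1 + -1·2 + 9·2 + 4·-2 + 4·2 + 2·-1 + 7·1 + -2·1 + -5·-1.

26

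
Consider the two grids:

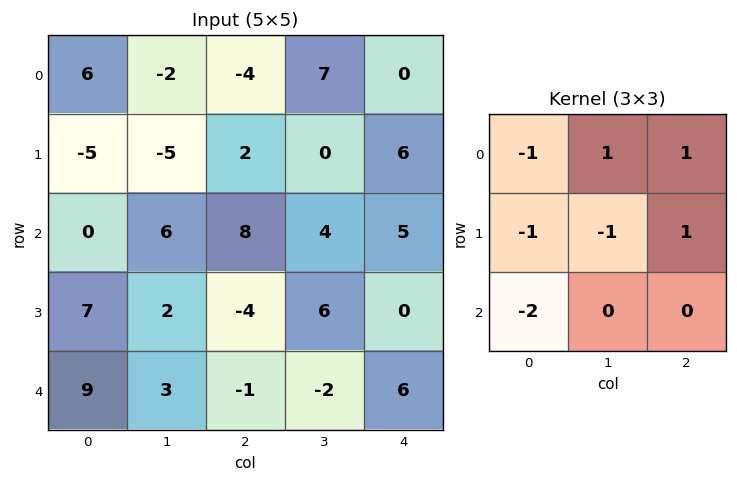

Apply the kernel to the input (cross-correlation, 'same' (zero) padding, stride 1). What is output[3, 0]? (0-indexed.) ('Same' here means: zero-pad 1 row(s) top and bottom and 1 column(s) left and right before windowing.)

1

The receptive field on the zero-padded input at this output position is [0 0 6 / 0 7 2 / 0 9 3]. Elementwise product with the kernel and sum: 0·-1 + 0·1 + 6·1 + 0·-1 + 7·-1 + 2·1 + 0·-2.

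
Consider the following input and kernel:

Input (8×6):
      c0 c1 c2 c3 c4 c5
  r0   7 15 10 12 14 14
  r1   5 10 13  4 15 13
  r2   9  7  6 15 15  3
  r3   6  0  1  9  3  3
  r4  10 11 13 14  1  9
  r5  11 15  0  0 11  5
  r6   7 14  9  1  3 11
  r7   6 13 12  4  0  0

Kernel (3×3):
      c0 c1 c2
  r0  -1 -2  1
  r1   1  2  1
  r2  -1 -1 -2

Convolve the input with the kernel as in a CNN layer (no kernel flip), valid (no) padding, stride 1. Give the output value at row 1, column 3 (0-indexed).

9

The receptive field on the input at this output position is [4 15 13 / 15 15 3 / 9 3 3]. Elementwise product with the kernel and sum: 4·-1 + 15·-2 + 13·1 + 15·1 + 15·2 + 3·1 + 9·-1 + 3·-1 + 3·-2.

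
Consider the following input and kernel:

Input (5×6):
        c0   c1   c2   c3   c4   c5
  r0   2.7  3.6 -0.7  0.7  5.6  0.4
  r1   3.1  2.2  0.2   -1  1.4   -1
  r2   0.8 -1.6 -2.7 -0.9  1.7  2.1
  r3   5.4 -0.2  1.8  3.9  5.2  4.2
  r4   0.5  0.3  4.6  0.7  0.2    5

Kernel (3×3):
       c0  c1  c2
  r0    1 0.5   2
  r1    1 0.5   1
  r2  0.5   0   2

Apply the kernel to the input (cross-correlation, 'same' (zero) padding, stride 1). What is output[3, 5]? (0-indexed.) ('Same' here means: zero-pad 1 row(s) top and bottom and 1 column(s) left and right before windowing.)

10.15

The receptive field on the zero-padded input at this output position is [1.7 2.1 0 / 5.2 4.2 0 / 0.2 5 0]. Elementwise product with the kernel and sum: 1.7·1 + 2.1·0.5 + 0·2 + 5.2·1 + 4.2·0.5 + 0·1 + 0.2·0.5 + 0·2.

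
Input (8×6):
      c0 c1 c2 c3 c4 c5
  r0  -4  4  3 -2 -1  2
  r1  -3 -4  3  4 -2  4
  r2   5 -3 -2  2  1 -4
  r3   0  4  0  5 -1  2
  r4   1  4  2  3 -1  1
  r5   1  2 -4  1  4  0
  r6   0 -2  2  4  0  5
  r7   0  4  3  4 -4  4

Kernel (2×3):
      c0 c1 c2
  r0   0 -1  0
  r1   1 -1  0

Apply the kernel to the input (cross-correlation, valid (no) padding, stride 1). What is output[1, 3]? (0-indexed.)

3

The receptive field on the input at this output position is [4 -2 4 / 2 1 -4]. Elementwise product with the kernel and sum: -2·-1 + 2·1 + 1·-1.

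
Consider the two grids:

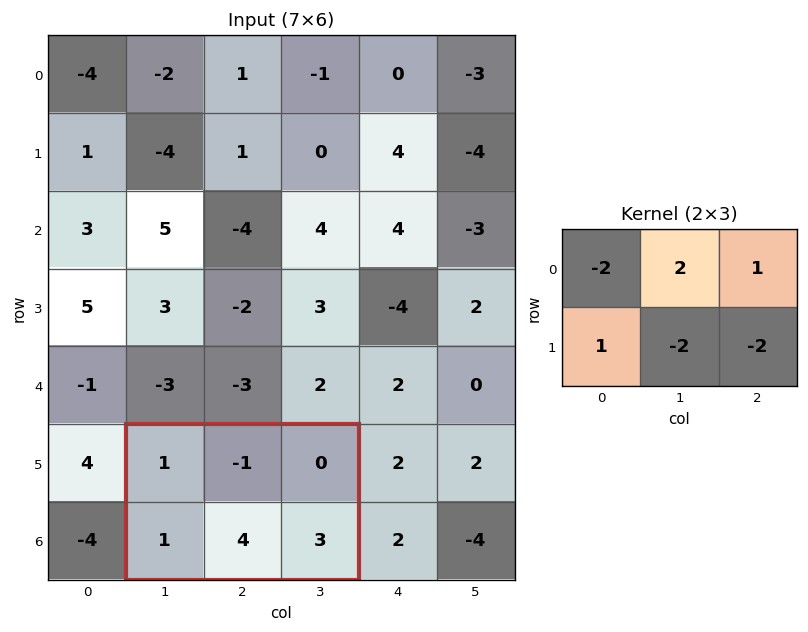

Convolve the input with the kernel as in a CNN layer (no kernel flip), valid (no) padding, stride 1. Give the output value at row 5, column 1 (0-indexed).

The receptive field on the input at this output position is [1 -1 0 / 1 4 3]. Elementwise product with the kernel and sum: 1·-2 + -1·2 + 0·1 + 1·1 + 4·-2 + 3·-2.

-17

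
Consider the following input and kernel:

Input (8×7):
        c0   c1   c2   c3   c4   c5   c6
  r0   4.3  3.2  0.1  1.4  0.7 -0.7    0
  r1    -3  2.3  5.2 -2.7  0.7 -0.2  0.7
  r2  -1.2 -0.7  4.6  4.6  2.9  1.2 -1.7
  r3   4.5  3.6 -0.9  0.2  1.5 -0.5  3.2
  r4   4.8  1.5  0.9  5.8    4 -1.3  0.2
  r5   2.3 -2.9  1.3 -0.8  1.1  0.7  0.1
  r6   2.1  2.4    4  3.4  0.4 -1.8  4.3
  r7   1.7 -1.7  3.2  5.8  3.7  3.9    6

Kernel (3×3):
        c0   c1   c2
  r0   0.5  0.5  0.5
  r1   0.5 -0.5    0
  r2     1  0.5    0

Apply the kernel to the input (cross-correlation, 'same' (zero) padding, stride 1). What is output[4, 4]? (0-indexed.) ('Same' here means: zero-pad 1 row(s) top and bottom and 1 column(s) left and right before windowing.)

1.25

The receptive field on the zero-padded input at this output position is [0.2 1.5 -0.5 / 5.8 4 -1.3 / -0.8 1.1 0.7]. Elementwise product with the kernel and sum: 0.2·0.5 + 1.5·0.5 + -0.5·0.5 + 5.8·0.5 + 4·-0.5 + -0.8·1 + 1.1·0.5.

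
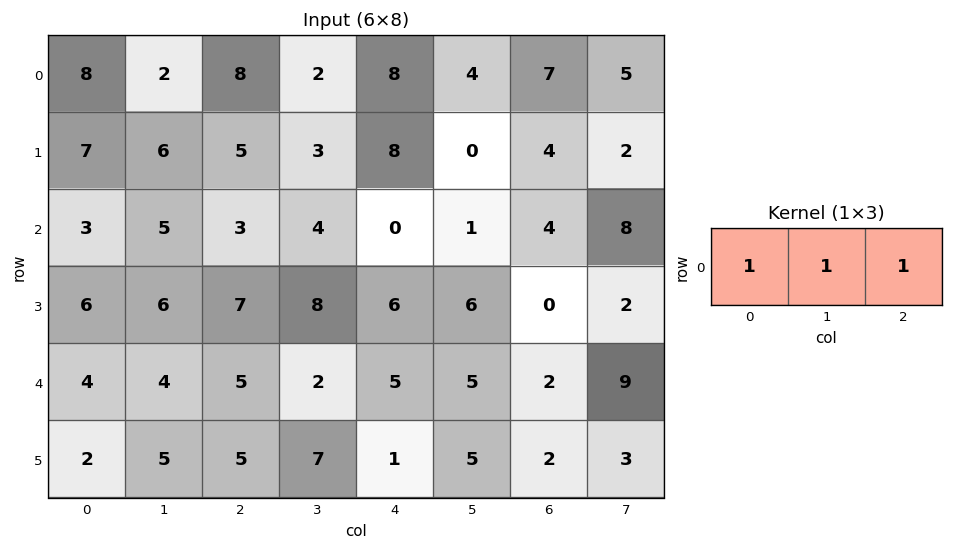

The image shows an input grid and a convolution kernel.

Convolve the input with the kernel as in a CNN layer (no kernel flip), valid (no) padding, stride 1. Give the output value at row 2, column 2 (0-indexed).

7

The receptive field on the input at this output position is [3 4 0]. Elementwise product with the kernel and sum: 3·1 + 4·1 + 0·1.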